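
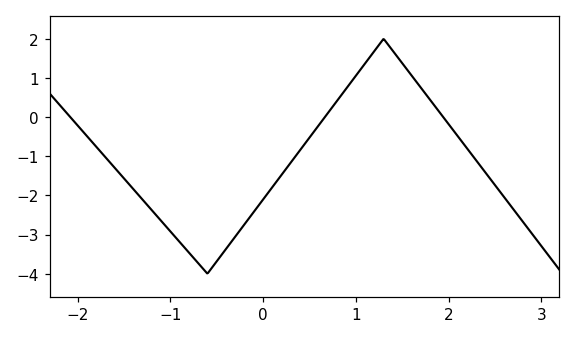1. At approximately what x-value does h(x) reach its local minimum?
-0.6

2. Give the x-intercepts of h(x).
-2.08, 0.667, 1.94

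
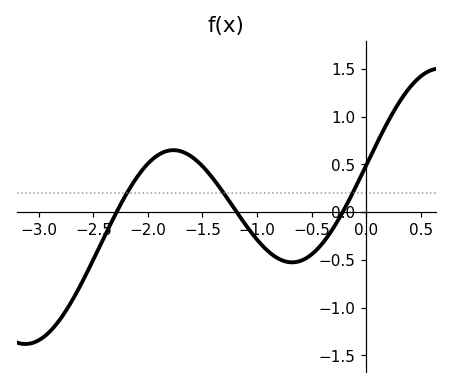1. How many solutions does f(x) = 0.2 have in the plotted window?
3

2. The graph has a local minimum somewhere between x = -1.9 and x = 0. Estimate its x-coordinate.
-0.7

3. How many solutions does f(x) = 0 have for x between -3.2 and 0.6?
3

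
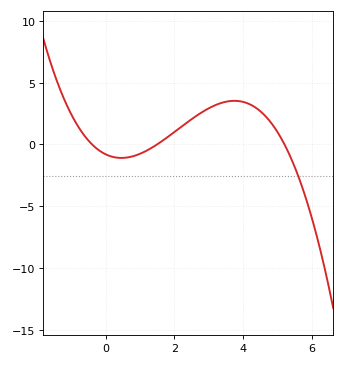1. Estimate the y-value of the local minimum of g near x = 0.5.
-1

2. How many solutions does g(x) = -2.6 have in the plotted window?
1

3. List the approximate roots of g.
-0.4, 1.4, 5.2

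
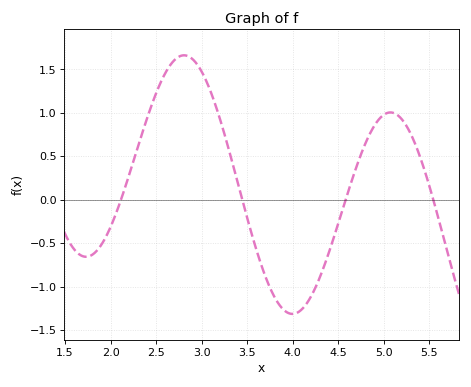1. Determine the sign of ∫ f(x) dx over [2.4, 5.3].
positive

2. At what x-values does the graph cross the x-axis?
2.1, 3.4, 4.6, 5.5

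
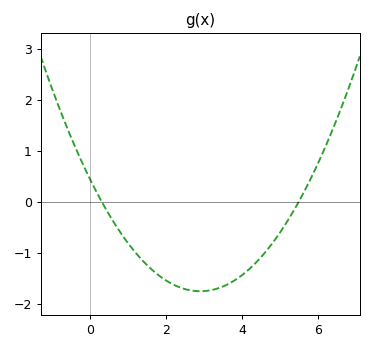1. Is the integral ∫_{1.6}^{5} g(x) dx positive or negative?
negative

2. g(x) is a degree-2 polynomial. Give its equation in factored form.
y = 0.26(x - 0.3)(x - 5.5)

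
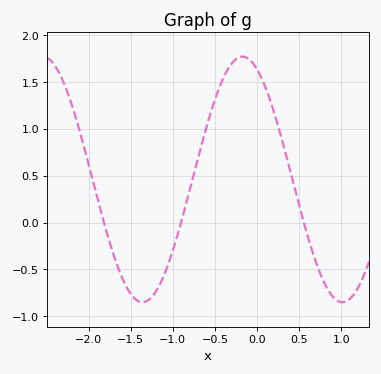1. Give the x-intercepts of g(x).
-1.8, -0.9, 0.6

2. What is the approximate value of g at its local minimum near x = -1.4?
-0.85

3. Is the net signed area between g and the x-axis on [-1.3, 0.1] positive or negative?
positive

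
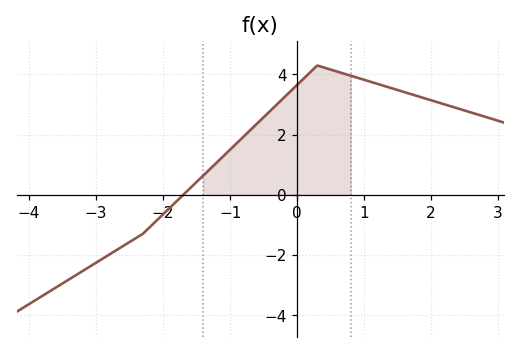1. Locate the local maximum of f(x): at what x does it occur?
0.301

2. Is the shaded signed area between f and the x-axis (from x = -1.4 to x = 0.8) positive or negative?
positive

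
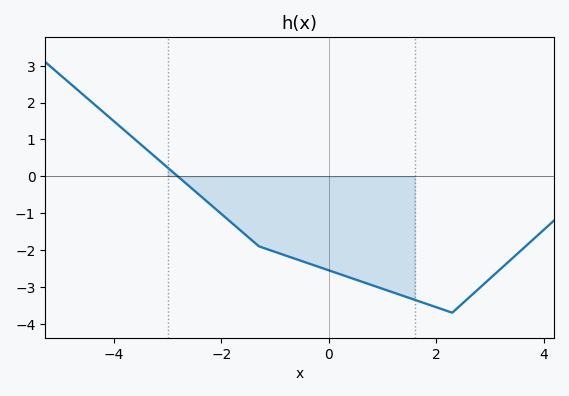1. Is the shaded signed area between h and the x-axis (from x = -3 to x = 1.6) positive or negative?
negative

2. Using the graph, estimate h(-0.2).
-2.45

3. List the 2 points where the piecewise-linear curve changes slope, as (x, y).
(-1.3, -1.9); (2.3, -3.7)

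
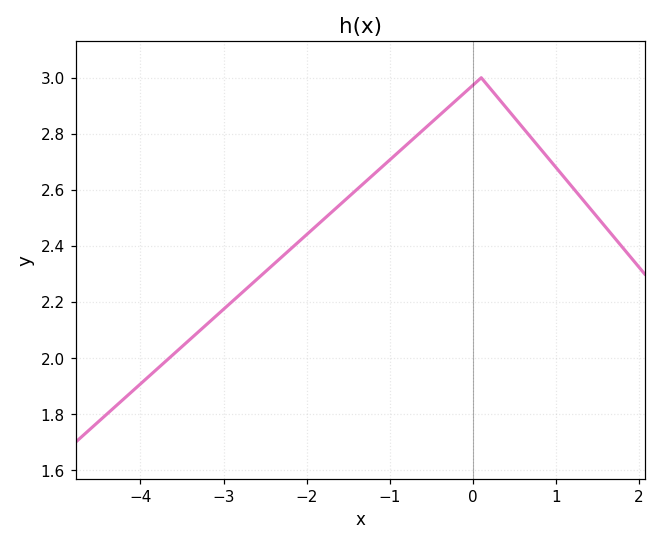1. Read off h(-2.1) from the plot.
2.42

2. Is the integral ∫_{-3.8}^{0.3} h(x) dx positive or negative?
positive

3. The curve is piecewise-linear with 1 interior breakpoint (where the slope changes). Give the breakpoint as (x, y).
(0.1, 3)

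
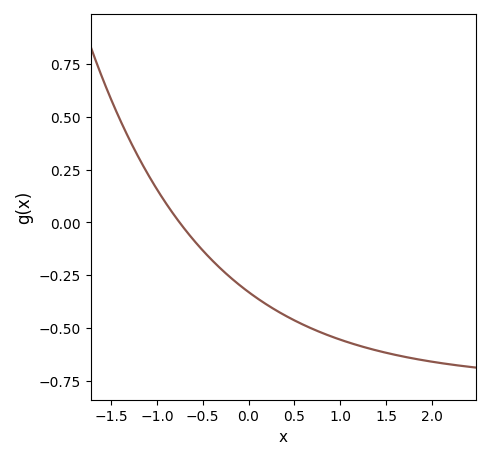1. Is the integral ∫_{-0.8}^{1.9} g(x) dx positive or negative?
negative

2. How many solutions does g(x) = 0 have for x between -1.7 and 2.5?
1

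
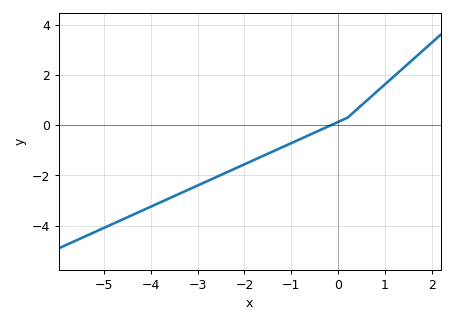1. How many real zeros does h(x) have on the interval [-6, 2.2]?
1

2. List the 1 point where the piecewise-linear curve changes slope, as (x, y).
(0.2, 0.3)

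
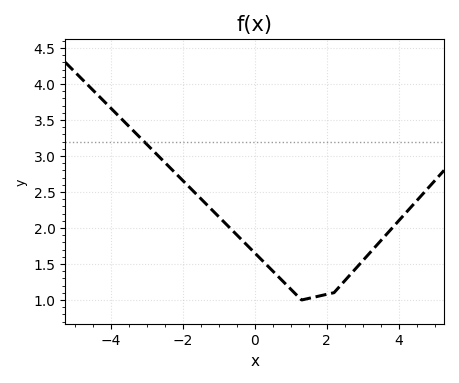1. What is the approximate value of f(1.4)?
1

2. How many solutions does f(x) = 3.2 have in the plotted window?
1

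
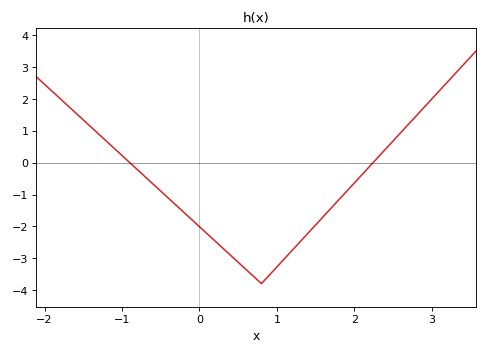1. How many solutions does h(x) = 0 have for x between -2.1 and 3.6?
2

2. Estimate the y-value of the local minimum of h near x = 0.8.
-3.8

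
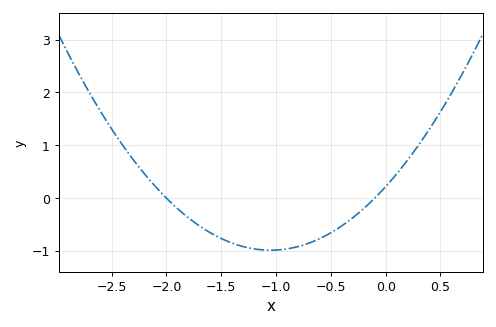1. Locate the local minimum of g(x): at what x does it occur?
-1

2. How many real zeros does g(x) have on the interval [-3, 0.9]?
2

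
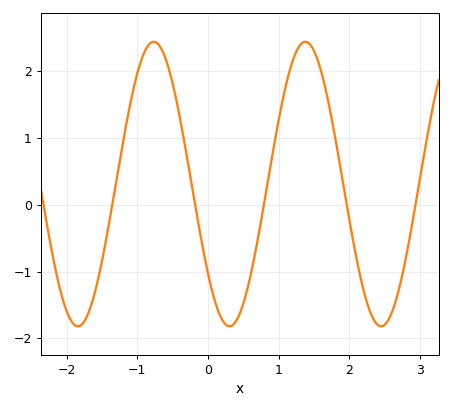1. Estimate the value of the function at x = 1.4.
2.43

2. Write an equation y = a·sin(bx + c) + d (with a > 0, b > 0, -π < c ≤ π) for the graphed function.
y = 2.13sin(2.93x - 2.46) + 0.31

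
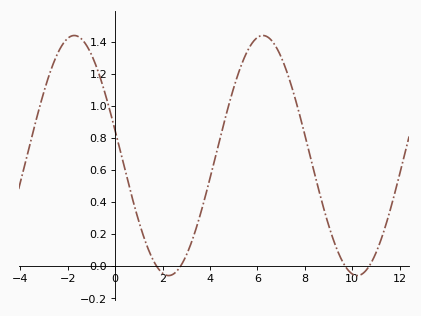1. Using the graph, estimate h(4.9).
1.06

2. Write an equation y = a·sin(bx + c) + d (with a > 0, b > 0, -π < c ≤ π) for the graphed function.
y = 0.75sin(0.79x + 2.93) + 0.69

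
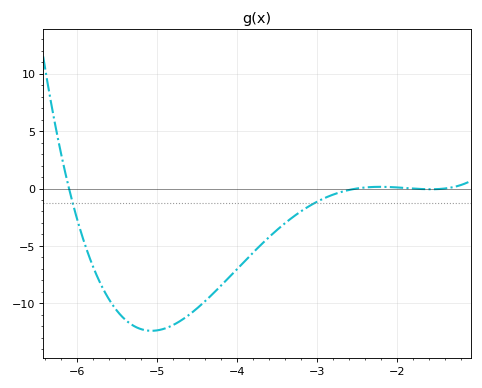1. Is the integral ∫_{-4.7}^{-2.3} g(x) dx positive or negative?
negative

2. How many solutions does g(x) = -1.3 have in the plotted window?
2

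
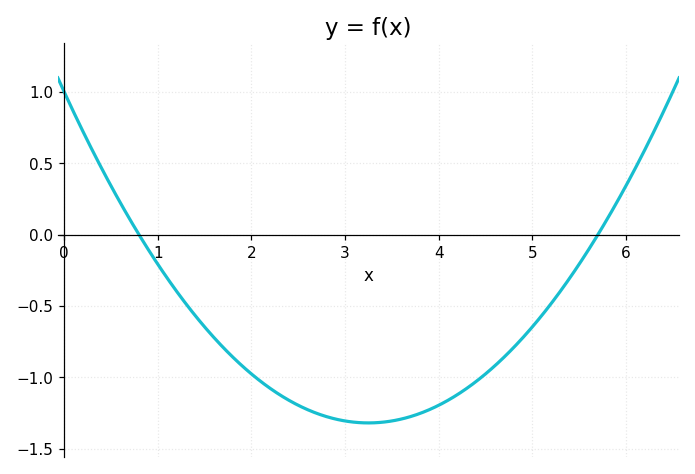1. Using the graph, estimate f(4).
-1.2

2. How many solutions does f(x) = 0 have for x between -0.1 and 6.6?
2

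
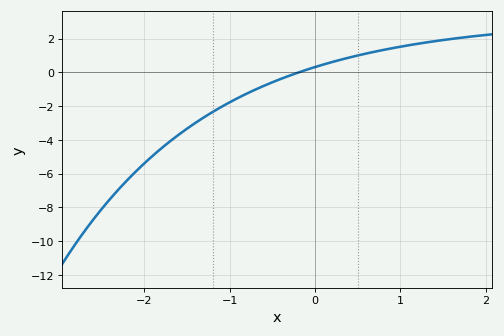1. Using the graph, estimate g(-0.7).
-1.03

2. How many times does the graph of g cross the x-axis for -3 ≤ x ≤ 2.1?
1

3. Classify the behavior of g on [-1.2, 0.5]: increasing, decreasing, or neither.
increasing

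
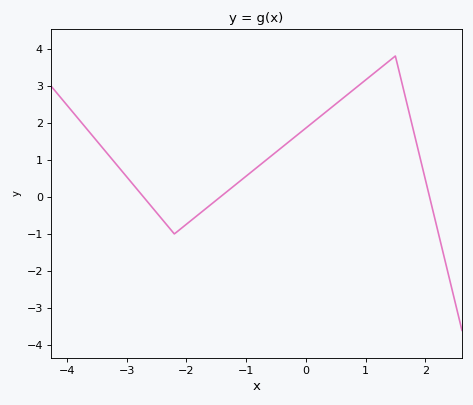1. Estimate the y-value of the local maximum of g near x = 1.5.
3.8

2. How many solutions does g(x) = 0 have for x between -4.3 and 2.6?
3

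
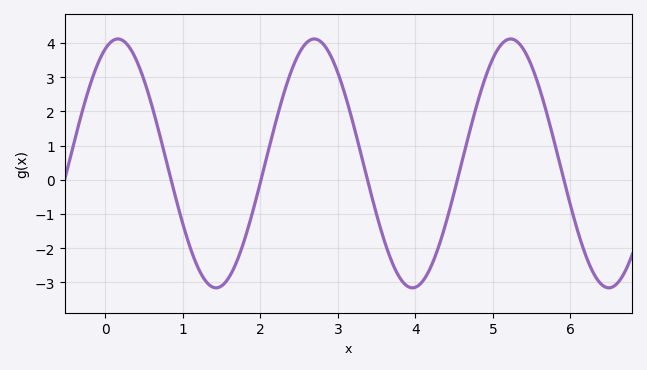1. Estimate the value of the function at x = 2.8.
4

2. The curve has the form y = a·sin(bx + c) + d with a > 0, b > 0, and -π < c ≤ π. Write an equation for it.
y = 3.64sin(2.48x + 1.17) + 0.48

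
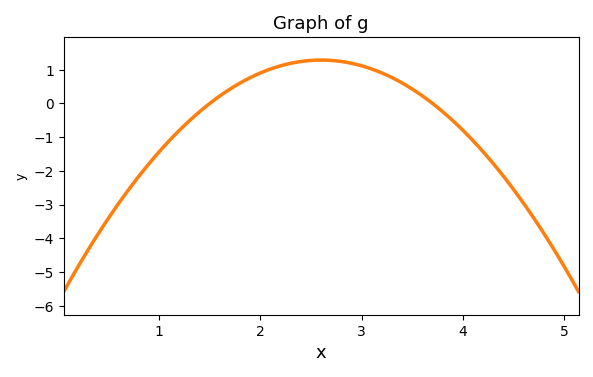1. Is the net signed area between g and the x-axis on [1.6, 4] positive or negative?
positive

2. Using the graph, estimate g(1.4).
-0.244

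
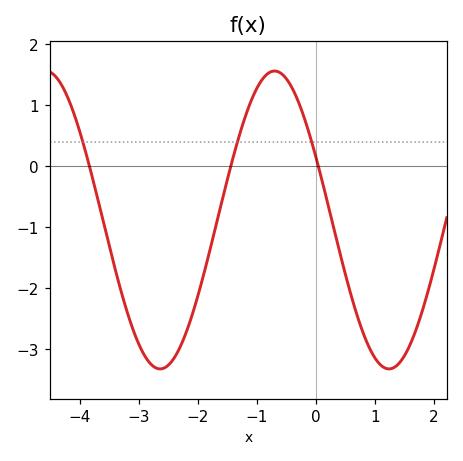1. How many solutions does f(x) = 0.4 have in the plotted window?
3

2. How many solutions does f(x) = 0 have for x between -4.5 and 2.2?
3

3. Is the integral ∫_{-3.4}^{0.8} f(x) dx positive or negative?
negative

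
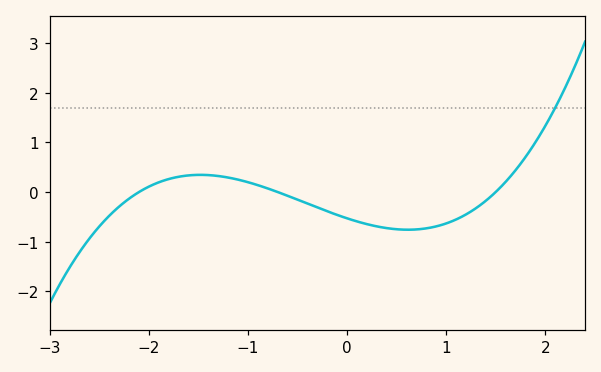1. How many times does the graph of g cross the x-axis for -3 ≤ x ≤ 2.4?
3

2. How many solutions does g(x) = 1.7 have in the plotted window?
1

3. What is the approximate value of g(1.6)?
0.204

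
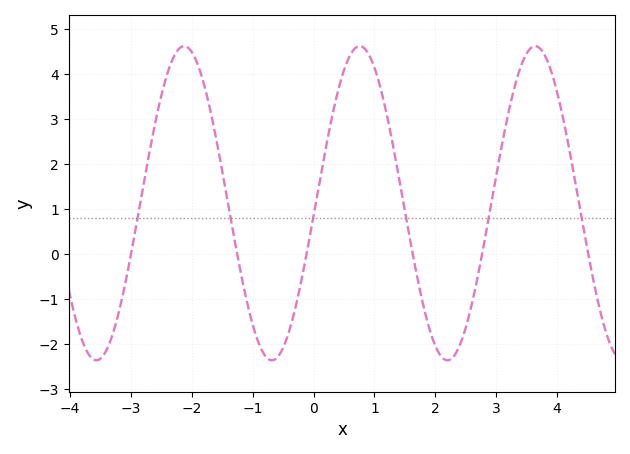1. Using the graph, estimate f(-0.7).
-2.36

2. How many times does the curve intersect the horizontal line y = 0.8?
6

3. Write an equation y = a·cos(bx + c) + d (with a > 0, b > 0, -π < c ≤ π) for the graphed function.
y = 3.49cos(2.18x - 1.65) + 1.13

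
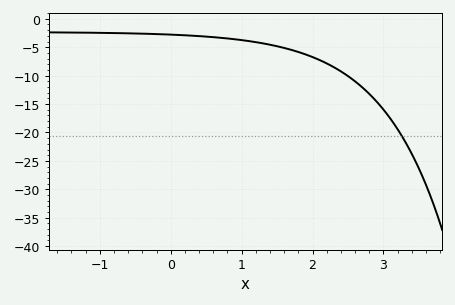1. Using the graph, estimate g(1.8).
-5.84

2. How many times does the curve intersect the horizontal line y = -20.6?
1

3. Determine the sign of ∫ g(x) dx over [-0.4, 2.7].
negative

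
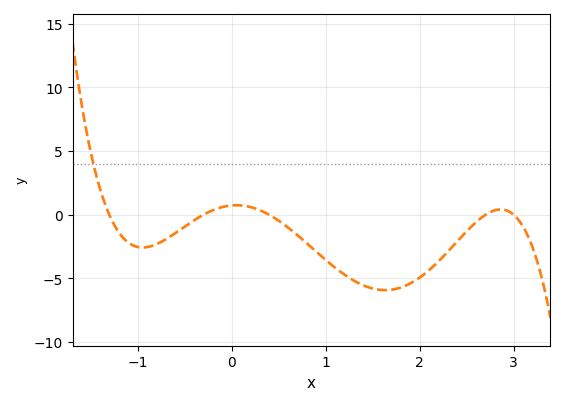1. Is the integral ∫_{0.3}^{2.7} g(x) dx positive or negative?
negative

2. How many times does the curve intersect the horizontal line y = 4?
1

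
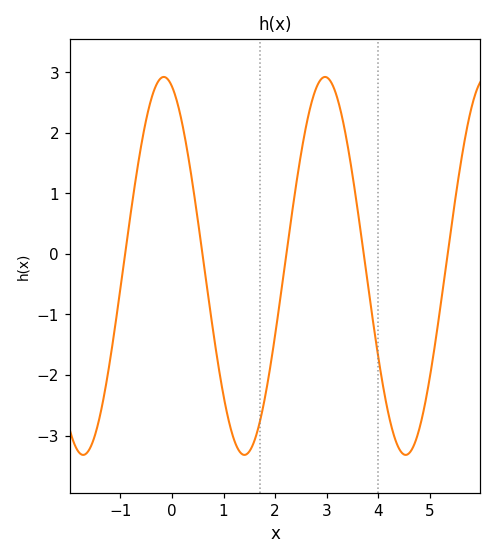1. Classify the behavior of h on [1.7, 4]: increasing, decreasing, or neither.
neither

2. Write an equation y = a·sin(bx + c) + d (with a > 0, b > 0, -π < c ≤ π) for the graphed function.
y = 3.12sin(2.01x + 1.89) - 0.2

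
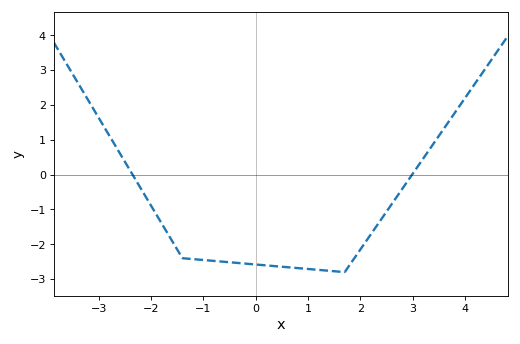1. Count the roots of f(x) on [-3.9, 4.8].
2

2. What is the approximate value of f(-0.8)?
-2.48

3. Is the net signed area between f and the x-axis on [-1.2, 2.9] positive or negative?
negative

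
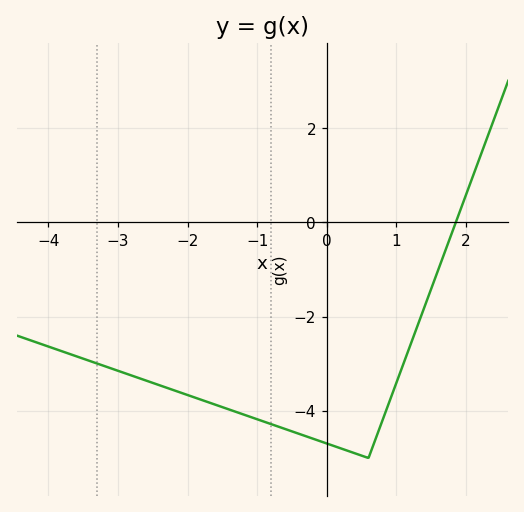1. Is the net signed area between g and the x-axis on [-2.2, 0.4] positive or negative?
negative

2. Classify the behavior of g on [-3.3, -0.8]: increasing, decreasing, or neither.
decreasing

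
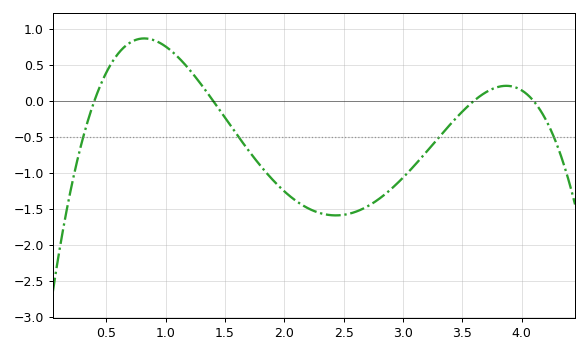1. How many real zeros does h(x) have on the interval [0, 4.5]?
4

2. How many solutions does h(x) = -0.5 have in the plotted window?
4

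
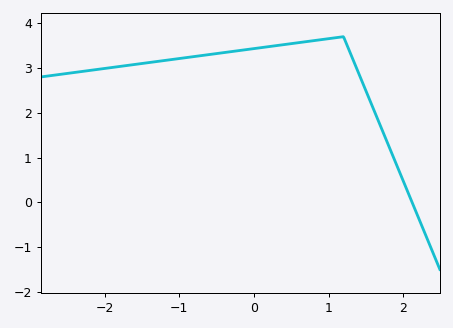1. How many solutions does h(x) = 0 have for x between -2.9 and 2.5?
1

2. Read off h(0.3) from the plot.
3.5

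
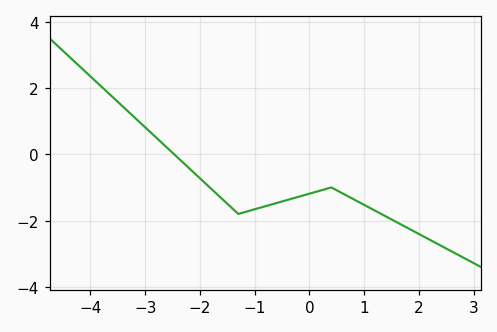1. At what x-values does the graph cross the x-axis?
-2.47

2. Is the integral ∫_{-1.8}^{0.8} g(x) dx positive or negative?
negative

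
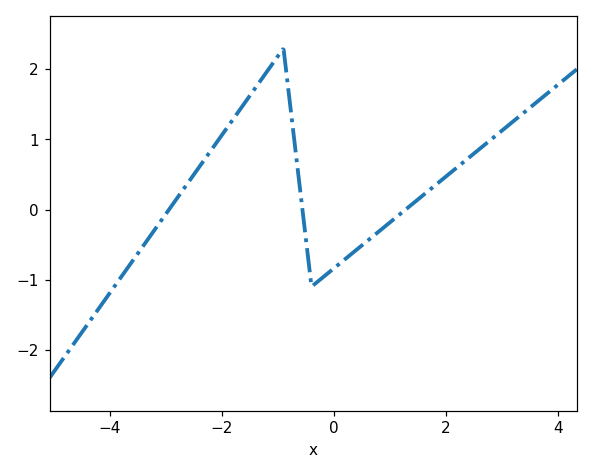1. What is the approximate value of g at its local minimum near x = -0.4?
-1.1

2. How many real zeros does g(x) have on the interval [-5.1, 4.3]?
3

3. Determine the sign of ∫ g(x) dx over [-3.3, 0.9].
positive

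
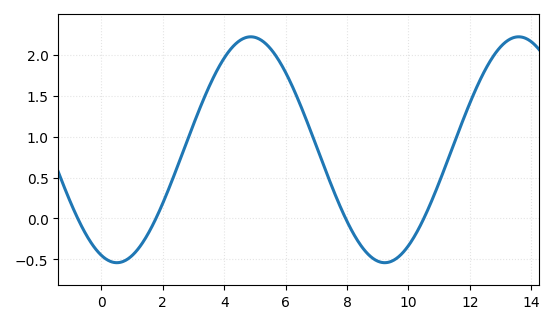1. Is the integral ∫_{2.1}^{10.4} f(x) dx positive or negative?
positive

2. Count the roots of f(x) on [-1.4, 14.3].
4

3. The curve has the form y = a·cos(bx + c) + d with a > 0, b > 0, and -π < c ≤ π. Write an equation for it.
y = 1.38cos(0.72x + 2.8) + 0.84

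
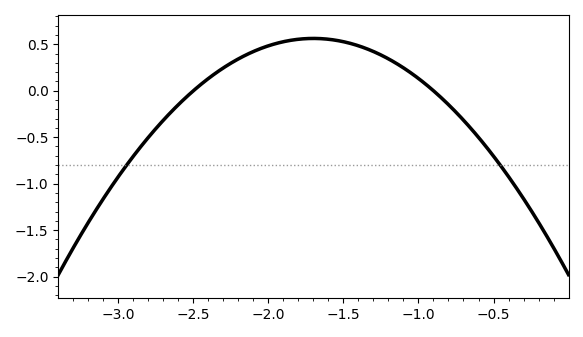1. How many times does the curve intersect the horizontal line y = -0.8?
2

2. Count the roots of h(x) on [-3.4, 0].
2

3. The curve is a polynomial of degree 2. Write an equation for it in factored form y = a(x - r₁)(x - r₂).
y = -0.88(x + 2.5)(x + 0.9)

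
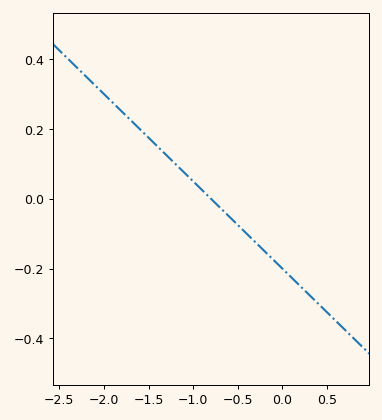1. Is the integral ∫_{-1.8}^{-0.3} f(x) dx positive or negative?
positive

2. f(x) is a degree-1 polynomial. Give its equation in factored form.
y = -0.25(x + 0.8)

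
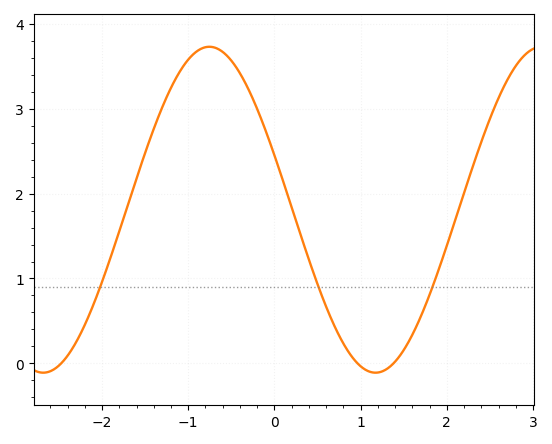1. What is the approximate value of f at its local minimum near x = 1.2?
-0.11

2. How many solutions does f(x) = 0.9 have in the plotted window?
3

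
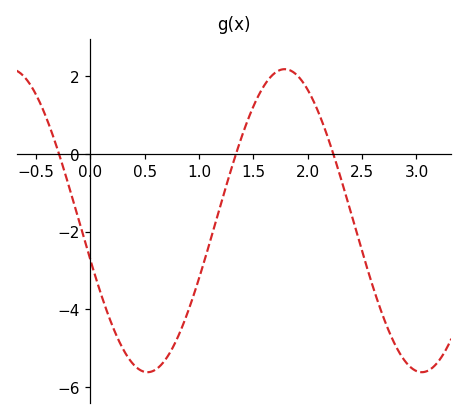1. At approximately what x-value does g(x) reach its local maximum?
1.8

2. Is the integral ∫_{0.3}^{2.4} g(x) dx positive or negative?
negative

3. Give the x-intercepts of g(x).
-0.3, 1.3, 2.2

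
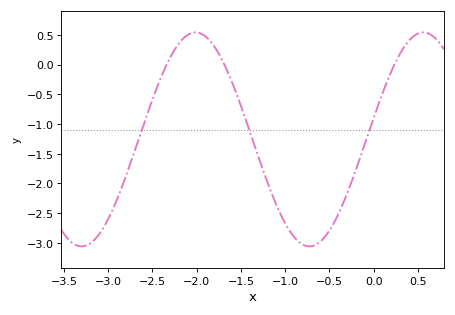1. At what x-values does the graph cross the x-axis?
-2.3, -1.7, 0.2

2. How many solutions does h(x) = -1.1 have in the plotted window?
3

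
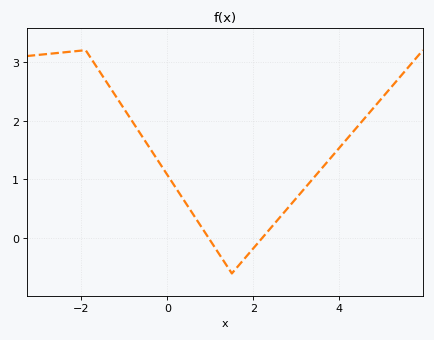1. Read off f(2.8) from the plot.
0.511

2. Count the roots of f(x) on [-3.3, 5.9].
2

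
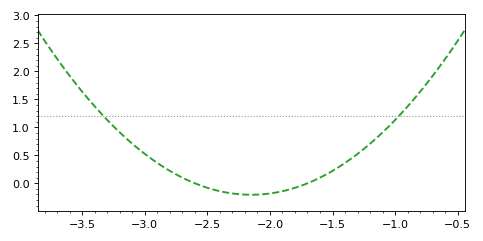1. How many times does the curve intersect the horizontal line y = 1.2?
2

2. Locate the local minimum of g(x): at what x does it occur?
-2.15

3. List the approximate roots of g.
-2.6, -1.7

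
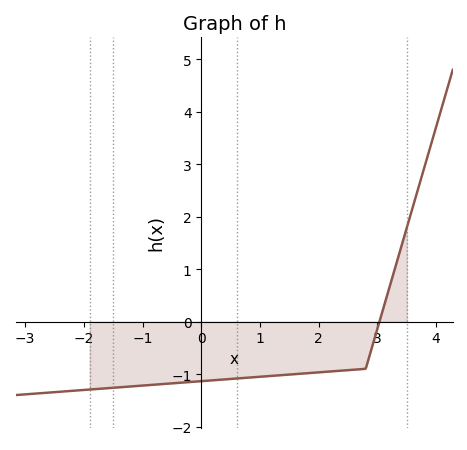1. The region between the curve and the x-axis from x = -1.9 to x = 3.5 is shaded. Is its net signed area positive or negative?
negative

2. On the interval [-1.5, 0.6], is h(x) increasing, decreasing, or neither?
increasing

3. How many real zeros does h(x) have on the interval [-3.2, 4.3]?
1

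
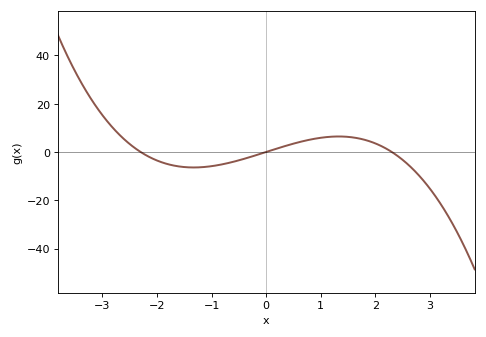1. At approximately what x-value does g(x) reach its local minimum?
-1.4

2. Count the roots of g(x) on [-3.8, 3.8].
3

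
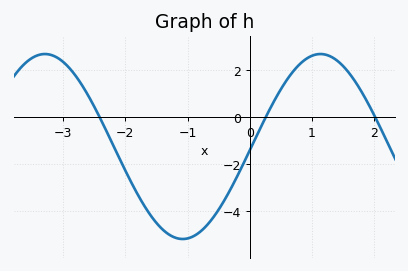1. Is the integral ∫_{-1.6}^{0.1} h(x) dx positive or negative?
negative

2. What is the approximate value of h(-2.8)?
1.78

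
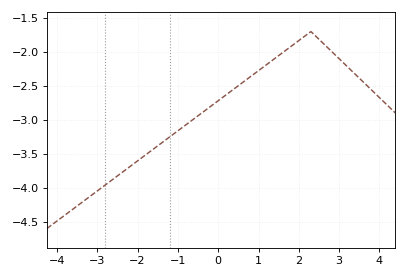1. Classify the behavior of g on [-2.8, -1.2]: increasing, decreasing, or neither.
increasing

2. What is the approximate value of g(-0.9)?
-3.12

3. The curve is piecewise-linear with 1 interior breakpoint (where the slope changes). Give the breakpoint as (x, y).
(2.3, -1.7)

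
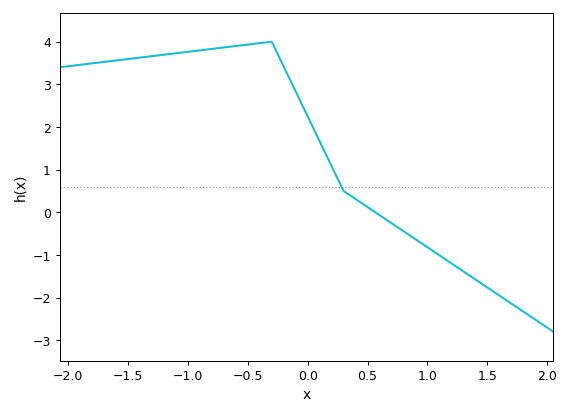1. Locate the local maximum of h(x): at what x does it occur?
-0.301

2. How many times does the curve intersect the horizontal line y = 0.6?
1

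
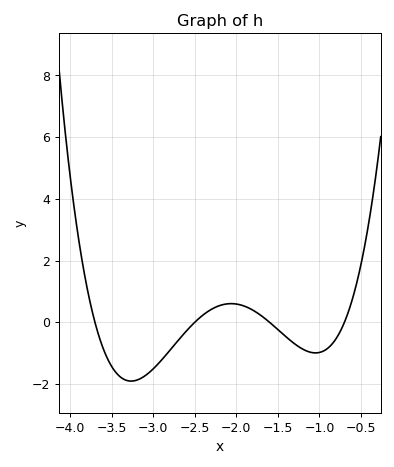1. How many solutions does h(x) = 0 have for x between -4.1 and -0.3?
4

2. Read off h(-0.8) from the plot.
-0.6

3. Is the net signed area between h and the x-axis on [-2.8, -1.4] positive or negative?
positive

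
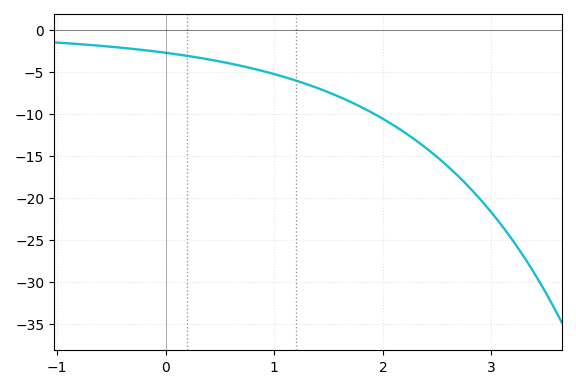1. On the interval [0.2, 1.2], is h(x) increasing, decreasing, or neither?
decreasing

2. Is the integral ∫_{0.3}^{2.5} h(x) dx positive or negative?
negative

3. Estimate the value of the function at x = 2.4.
-14.1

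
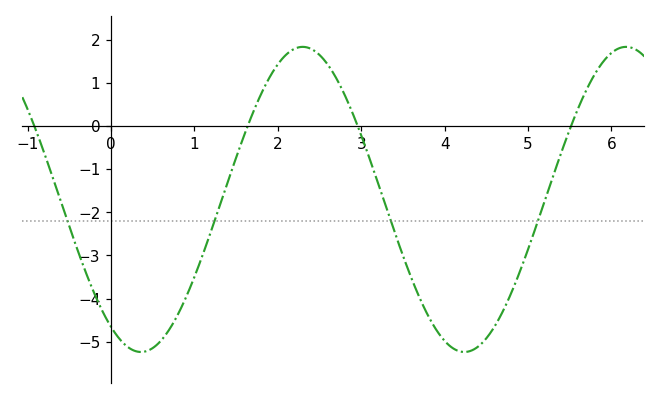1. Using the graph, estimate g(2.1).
1.7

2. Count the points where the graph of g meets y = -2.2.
4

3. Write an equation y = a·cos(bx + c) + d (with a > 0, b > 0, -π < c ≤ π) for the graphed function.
y = 3.54cos(1.6x + 2.6) - 1.7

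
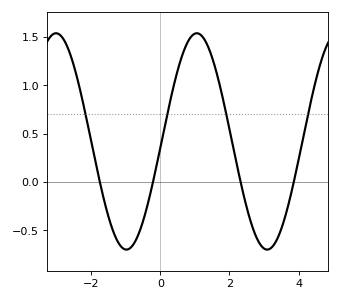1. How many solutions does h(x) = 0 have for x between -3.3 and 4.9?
4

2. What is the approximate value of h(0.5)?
1.16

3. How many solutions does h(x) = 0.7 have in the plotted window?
4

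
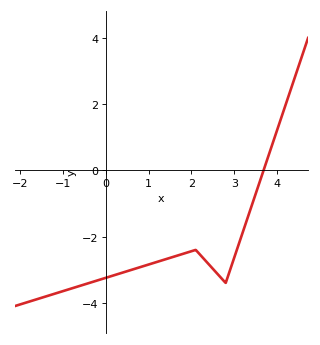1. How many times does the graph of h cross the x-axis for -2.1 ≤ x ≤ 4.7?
1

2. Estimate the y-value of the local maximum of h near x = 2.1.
-2.4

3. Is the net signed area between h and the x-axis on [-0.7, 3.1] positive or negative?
negative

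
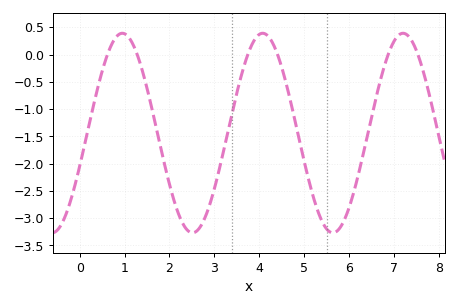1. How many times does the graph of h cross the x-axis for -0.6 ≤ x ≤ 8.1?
6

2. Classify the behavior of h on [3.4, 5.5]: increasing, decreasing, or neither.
neither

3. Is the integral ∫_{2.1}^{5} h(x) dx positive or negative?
negative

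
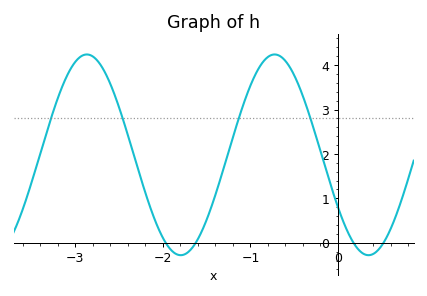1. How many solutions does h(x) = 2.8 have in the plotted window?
4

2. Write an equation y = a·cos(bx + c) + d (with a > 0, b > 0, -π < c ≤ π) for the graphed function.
y = 2.26cos(2.93x + 2.12) + 1.98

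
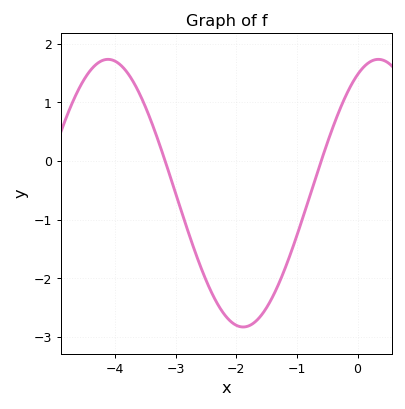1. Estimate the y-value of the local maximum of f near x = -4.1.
1.7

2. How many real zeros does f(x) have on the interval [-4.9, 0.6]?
2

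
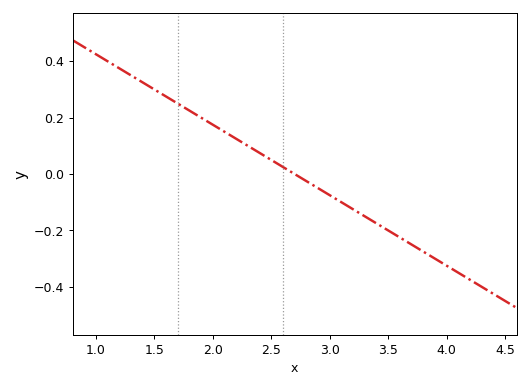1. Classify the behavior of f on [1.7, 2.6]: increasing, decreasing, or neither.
decreasing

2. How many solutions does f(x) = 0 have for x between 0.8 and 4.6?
1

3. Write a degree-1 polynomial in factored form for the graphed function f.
y = -0.25(x - 2.7)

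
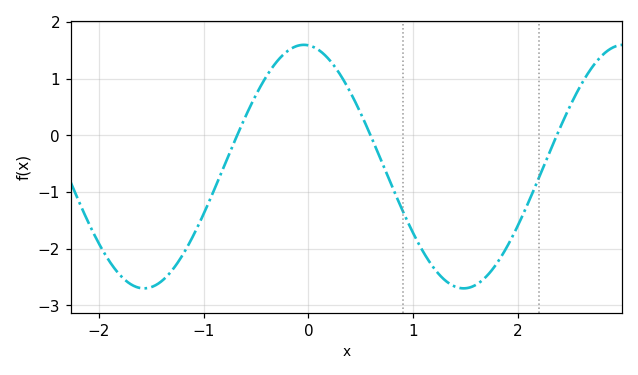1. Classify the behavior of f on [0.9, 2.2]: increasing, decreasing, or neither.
neither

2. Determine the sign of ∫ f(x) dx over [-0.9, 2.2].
negative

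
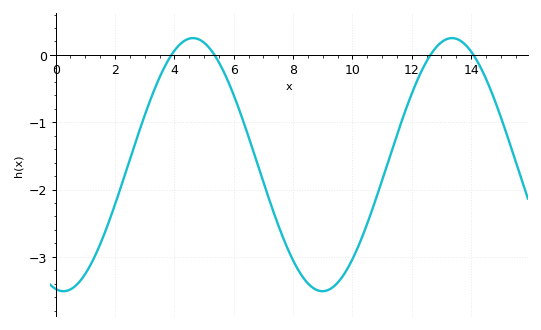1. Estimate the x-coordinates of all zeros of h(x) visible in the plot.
4, 5.4, 12.6, 14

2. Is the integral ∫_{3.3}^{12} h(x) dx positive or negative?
negative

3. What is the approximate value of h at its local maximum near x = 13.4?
0.2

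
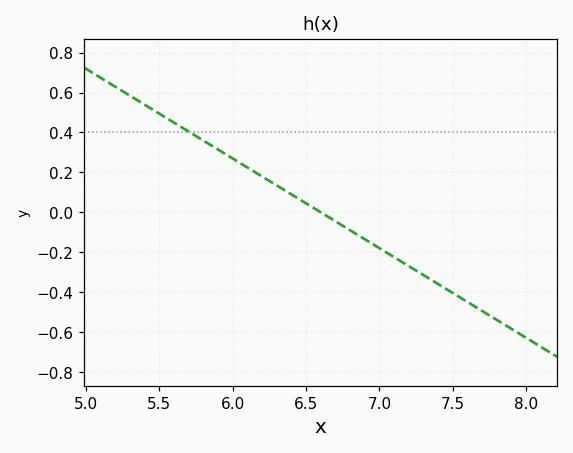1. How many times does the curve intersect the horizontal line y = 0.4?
1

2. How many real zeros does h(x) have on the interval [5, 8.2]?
1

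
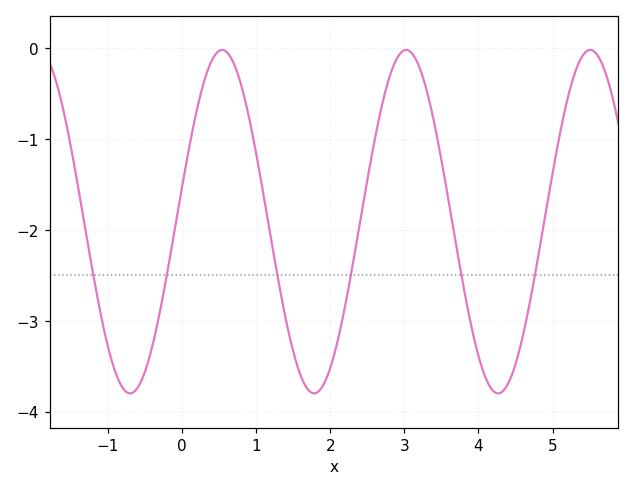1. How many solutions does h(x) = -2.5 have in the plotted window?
6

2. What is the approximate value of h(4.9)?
-1.8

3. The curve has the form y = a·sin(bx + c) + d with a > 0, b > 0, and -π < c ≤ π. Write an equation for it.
y = 1.89sin(2.5x + 0.2) - 1.91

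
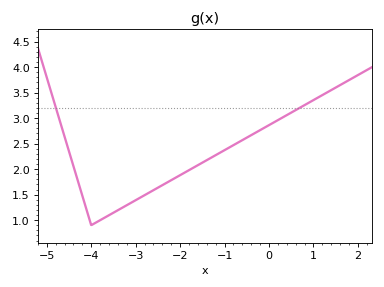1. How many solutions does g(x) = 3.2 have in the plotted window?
2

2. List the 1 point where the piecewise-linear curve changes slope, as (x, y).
(-4, 0.9)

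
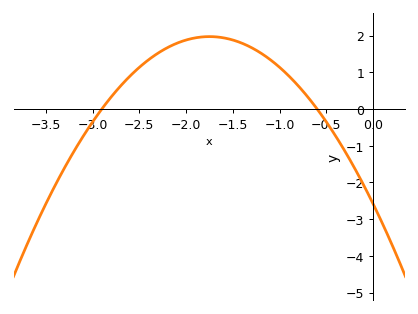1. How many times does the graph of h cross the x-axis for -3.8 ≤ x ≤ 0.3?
2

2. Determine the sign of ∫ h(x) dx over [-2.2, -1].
positive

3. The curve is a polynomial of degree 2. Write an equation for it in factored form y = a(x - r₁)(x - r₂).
y = -1.49(x + 2.9)(x + 0.6)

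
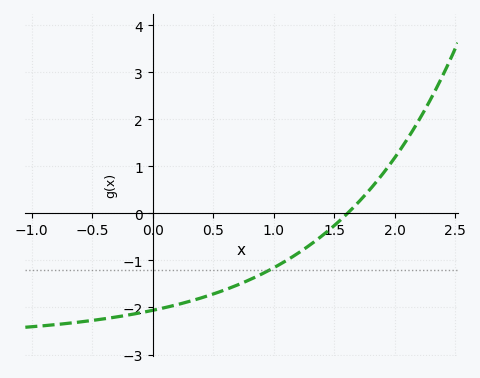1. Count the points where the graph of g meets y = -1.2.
1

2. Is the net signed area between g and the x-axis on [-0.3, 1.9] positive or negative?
negative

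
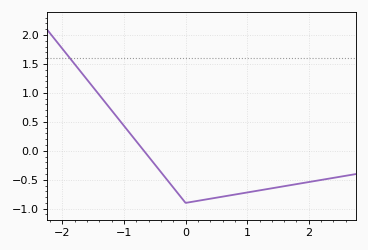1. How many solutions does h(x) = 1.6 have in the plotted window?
1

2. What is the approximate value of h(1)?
-0.7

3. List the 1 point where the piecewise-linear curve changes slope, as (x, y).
(0, -0.9)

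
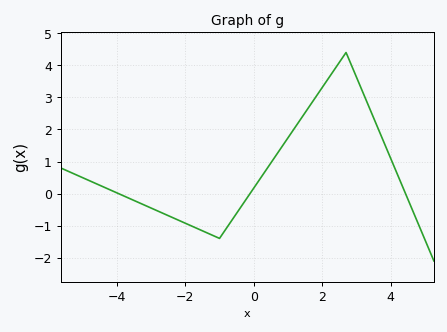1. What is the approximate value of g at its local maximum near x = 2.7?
4.4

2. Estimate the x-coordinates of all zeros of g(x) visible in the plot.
-4, -0.2, 4.4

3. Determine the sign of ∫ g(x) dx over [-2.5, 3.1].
positive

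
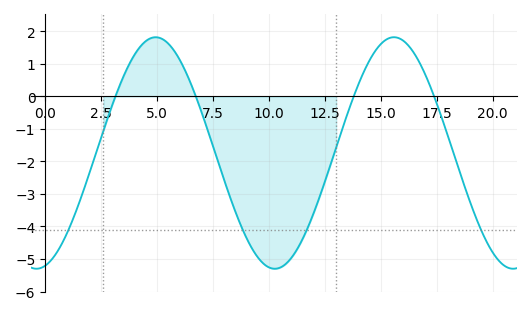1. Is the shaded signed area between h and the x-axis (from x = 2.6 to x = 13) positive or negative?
negative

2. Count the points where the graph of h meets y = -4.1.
4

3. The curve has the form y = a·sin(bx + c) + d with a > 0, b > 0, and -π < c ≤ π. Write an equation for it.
y = 3.56sin(0.59x - 1.3) - 1.74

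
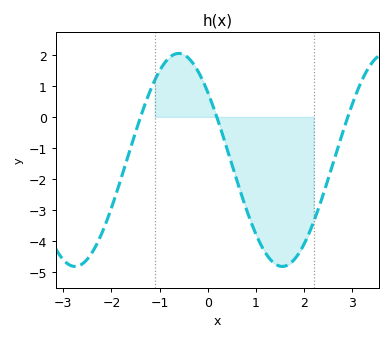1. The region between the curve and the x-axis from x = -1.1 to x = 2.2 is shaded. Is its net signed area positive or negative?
negative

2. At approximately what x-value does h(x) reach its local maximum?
-0.603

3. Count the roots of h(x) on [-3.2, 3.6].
3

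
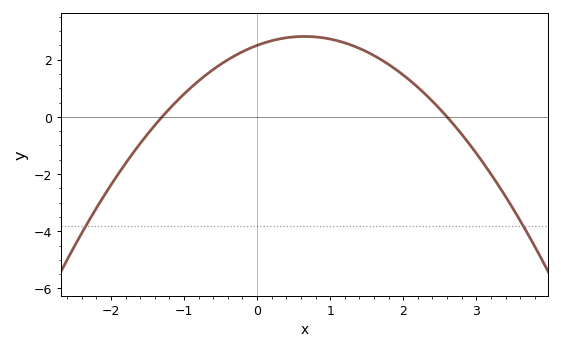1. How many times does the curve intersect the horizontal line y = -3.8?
2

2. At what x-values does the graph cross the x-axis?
-1.3, 2.6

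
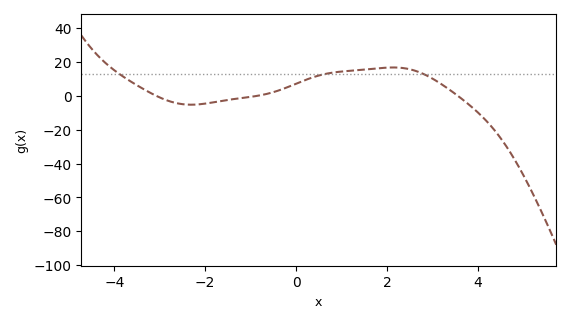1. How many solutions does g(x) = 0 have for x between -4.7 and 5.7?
3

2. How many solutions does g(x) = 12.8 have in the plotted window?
3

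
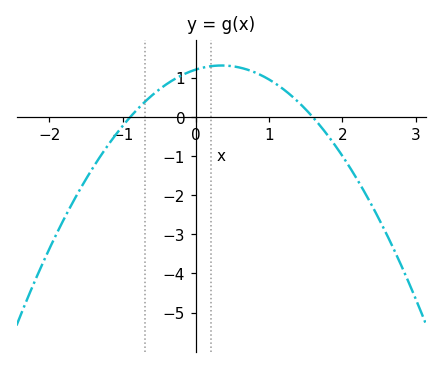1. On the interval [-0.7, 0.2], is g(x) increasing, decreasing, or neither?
increasing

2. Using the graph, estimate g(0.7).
1.2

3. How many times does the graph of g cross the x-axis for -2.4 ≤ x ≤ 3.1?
2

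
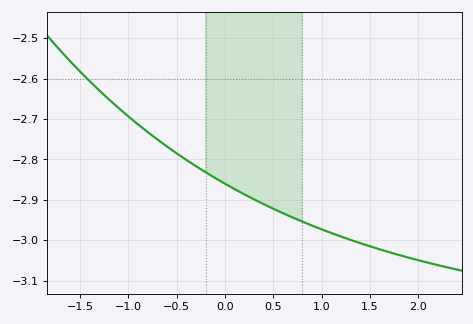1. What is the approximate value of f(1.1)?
-2.98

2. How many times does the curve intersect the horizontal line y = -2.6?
1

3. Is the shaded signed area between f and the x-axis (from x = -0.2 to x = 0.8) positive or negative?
negative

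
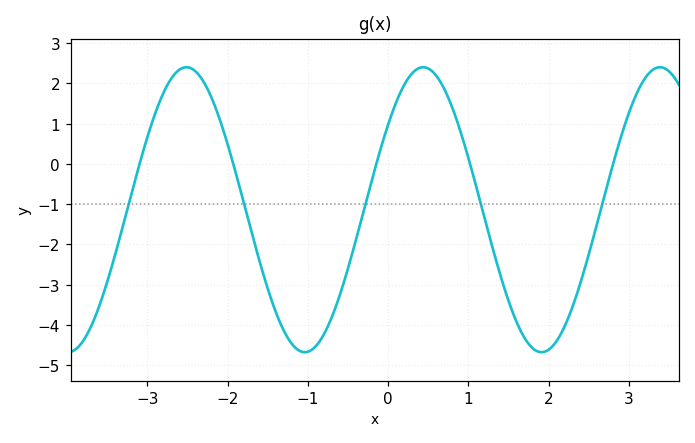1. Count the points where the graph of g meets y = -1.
5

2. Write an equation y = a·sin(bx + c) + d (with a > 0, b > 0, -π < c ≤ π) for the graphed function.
y = 3.54sin(2.13x + 0.64) - 1.14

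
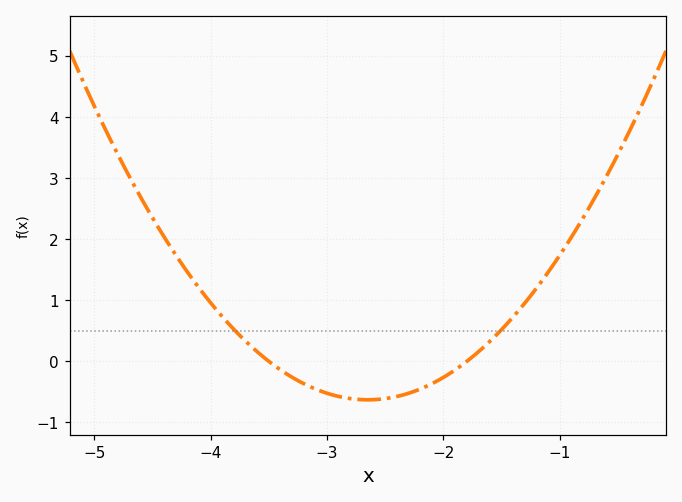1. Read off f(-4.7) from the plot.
3.03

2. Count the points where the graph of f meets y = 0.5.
2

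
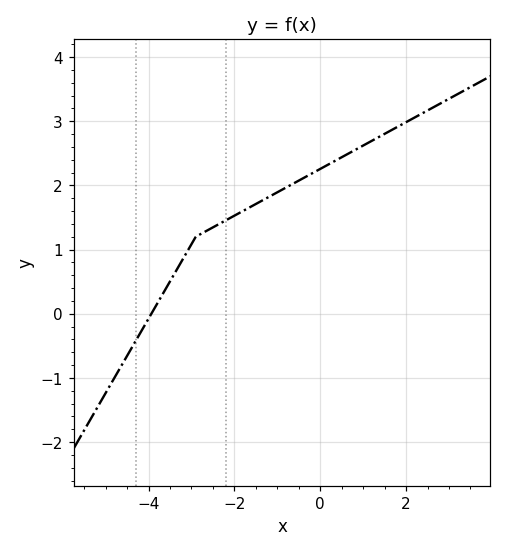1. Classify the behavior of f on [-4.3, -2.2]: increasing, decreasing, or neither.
increasing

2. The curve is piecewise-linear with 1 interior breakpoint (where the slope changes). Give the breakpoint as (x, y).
(-2.9, 1.2)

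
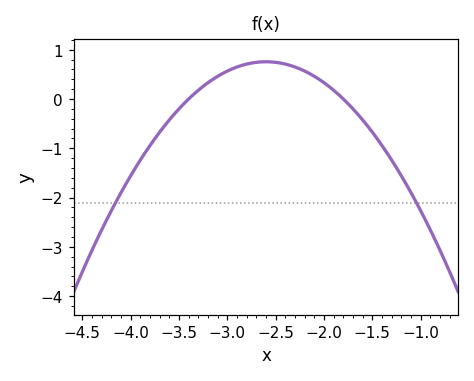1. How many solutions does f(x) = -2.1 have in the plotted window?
2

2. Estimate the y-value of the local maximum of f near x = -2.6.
0.755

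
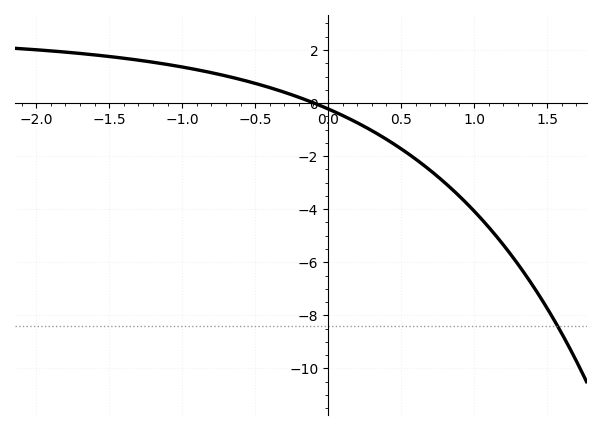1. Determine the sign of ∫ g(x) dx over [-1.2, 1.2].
negative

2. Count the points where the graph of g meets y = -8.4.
1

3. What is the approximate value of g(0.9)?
-3.51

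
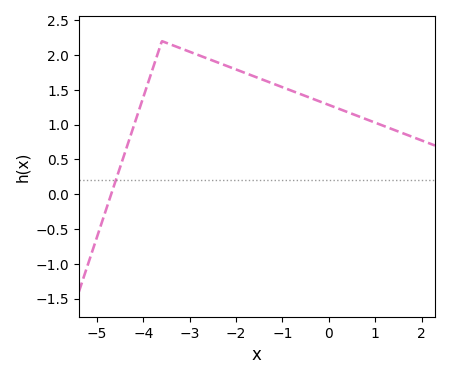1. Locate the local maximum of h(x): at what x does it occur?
-3.6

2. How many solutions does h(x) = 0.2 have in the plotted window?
1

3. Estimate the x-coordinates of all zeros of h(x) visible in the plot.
-4.69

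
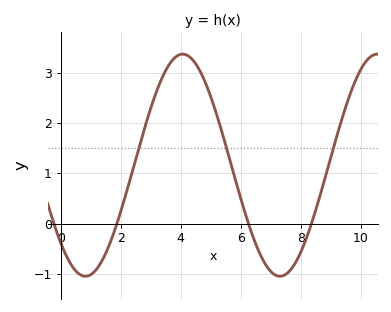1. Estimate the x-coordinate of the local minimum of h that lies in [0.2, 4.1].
0.826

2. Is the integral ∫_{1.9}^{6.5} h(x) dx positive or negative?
positive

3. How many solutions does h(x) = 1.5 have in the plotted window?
3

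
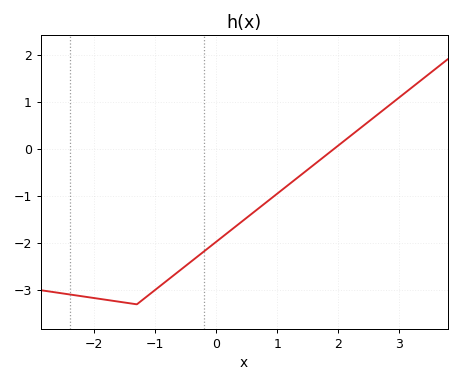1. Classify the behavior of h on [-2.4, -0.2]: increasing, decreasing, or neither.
neither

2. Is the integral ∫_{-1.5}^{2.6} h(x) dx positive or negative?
negative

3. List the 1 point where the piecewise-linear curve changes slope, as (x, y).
(-1.3, -3.3)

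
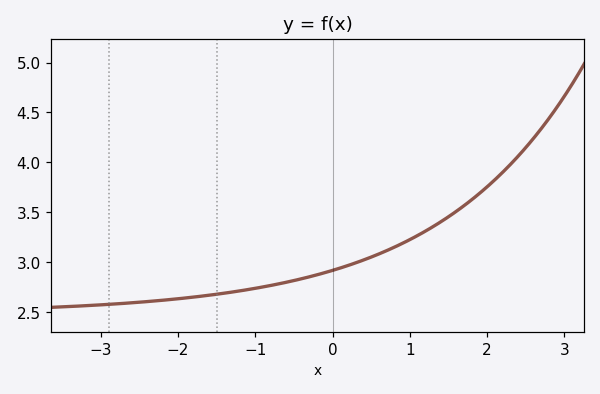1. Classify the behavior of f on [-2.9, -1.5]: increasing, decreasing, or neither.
increasing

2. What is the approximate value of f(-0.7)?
2.8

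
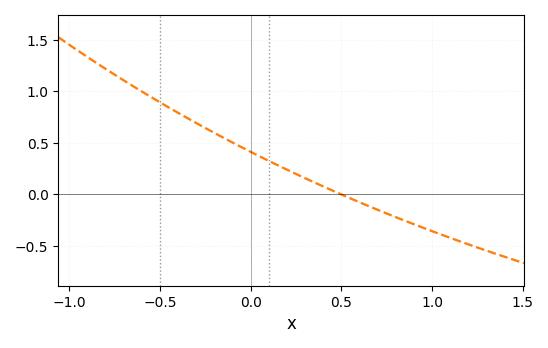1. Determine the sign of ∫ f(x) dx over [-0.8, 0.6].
positive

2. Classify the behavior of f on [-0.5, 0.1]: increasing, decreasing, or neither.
decreasing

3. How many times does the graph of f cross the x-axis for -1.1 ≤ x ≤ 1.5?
1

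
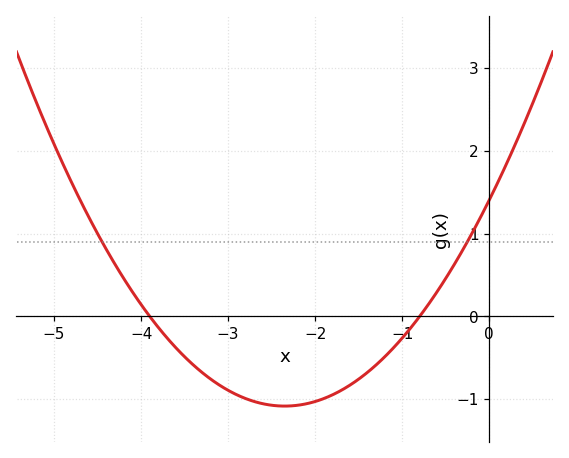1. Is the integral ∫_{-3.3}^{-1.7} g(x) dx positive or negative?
negative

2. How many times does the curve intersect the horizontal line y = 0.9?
2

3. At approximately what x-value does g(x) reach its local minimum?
-2.3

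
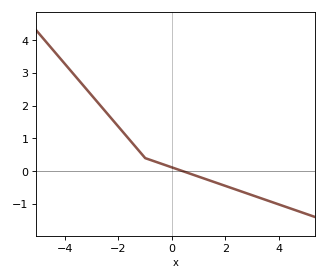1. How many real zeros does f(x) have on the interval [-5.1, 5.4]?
1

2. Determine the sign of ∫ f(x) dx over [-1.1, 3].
negative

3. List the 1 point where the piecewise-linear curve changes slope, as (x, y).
(-1, 0.4)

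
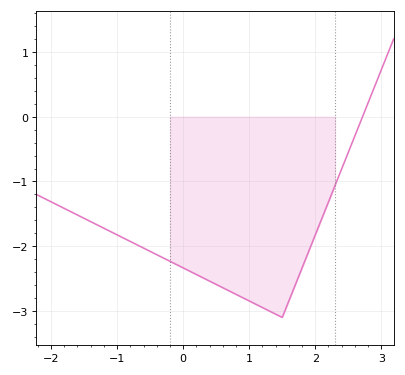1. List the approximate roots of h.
2.72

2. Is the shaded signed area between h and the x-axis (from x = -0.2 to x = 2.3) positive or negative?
negative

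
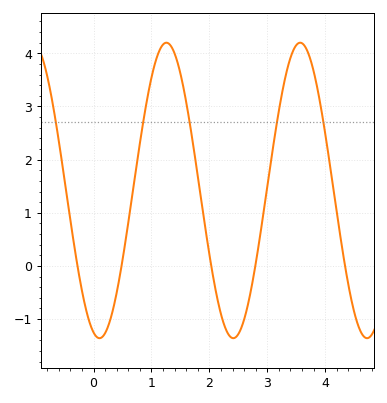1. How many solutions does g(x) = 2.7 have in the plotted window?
5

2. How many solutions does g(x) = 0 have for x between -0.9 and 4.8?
5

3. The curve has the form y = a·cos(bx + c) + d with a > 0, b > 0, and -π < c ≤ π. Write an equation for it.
y = 2.78cos(2.7x + 2.9) + 1.42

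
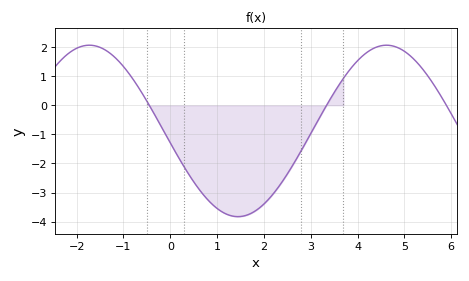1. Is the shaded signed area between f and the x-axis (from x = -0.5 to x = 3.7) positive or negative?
negative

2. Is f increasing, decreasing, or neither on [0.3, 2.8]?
neither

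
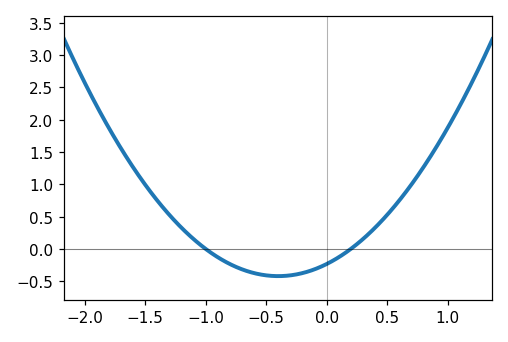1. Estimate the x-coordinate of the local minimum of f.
-0.4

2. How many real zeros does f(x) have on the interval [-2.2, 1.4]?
2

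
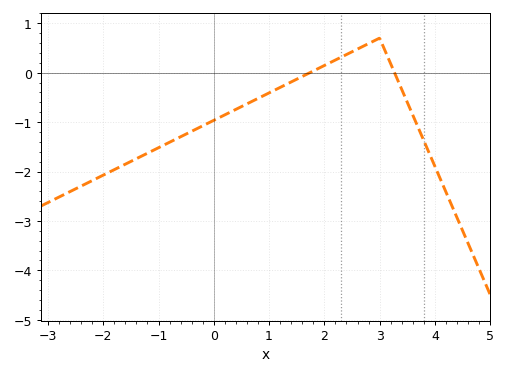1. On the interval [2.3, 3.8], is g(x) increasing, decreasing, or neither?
neither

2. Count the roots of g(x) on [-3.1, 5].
2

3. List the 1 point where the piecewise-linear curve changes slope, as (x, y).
(3, 0.7)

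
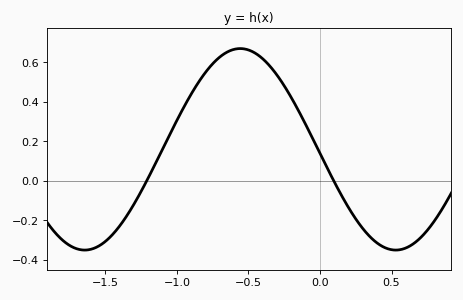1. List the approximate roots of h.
-1.2, 0.1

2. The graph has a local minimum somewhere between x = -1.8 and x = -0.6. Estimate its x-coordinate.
-1.65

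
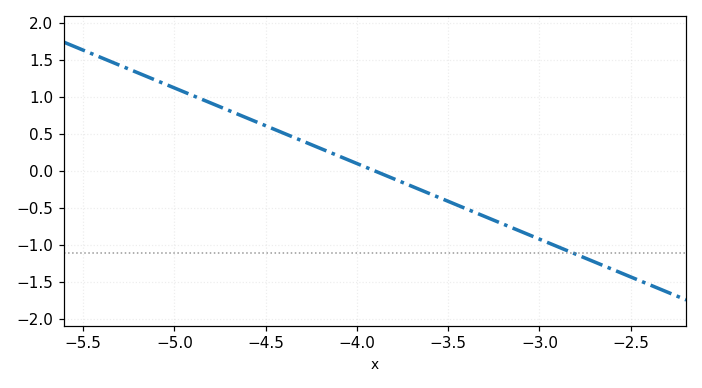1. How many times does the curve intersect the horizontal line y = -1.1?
1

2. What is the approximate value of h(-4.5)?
0.6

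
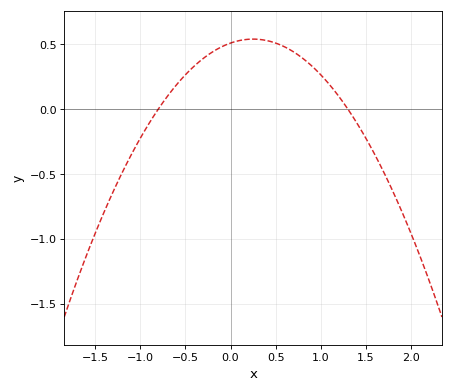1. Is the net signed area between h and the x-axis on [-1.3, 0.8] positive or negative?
positive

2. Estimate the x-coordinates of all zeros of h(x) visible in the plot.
-0.8, 1.3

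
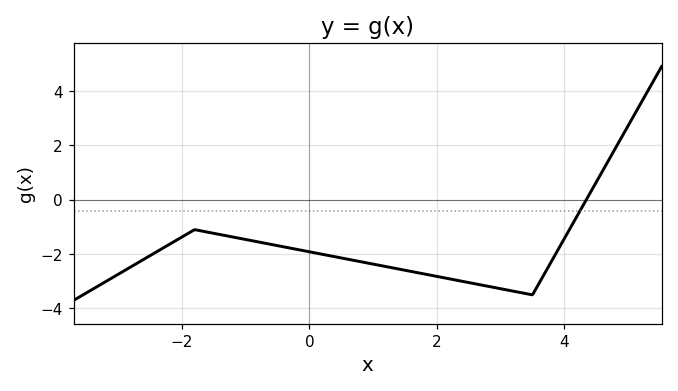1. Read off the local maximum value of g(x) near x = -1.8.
-1.2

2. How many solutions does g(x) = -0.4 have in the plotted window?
1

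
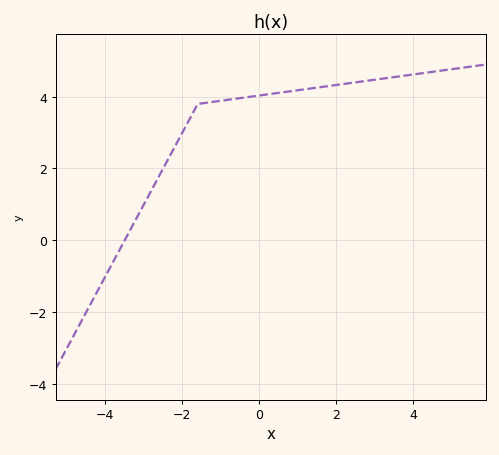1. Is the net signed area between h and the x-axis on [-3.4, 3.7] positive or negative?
positive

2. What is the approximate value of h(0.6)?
4.12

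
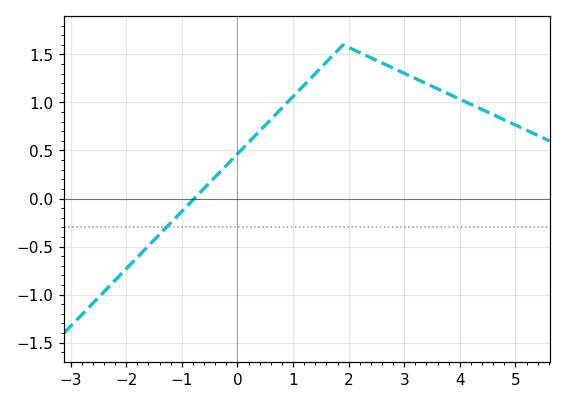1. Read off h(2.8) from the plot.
1.36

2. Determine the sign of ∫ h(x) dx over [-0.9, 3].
positive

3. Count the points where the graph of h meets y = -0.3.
1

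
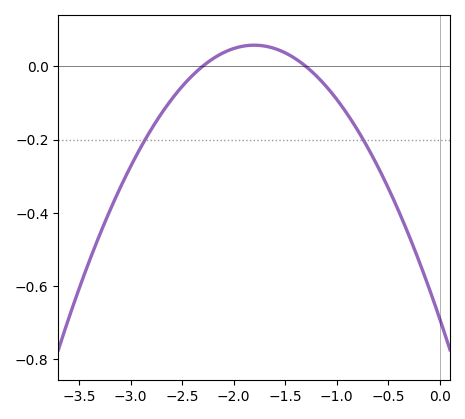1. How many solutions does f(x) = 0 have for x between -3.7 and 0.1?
2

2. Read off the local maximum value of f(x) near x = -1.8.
0.06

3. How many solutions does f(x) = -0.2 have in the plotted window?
2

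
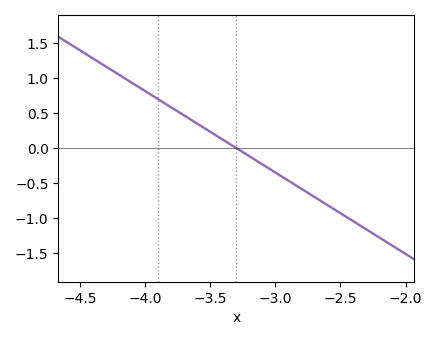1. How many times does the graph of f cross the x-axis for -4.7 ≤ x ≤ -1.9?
1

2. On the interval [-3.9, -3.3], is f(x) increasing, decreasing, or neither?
decreasing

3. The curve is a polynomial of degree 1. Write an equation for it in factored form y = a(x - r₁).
y = -1.16(x + 3.3)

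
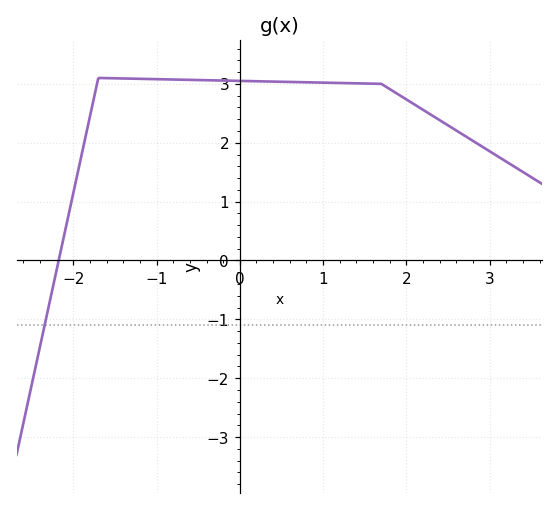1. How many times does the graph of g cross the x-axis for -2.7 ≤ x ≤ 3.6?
1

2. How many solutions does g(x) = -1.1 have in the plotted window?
1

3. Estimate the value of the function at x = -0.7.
3.1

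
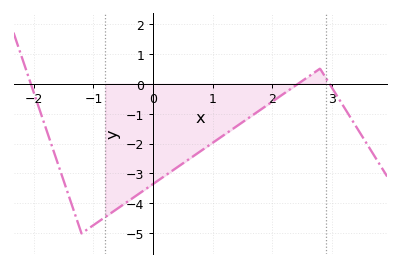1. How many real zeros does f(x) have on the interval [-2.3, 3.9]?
3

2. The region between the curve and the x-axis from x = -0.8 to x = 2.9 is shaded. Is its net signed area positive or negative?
negative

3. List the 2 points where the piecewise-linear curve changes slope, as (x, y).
(-1.2, -5); (2.8, 0.5)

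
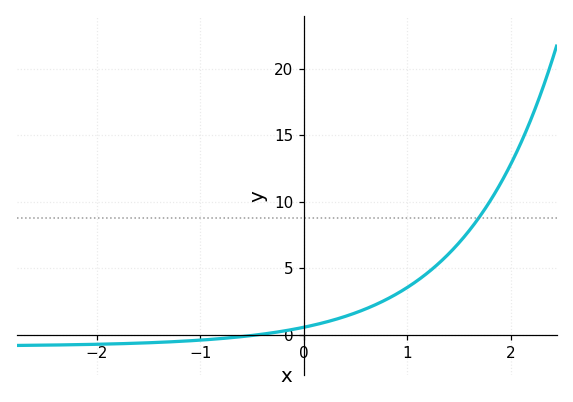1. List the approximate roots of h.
-0.44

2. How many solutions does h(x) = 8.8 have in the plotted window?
1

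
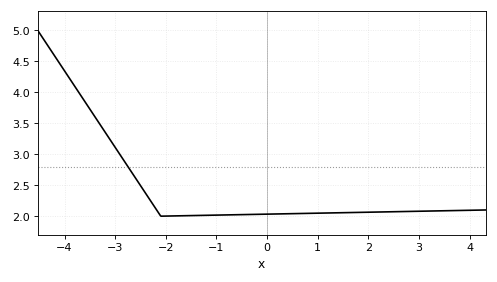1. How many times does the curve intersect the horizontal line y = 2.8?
1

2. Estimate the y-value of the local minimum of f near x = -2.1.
2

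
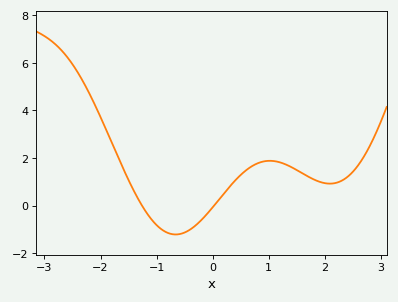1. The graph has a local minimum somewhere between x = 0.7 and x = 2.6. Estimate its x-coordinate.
2.09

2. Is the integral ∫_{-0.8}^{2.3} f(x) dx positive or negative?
positive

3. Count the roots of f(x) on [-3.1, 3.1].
2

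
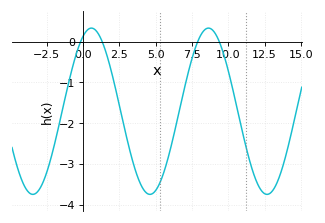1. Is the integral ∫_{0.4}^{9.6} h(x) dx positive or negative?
negative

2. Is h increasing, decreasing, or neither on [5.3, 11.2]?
neither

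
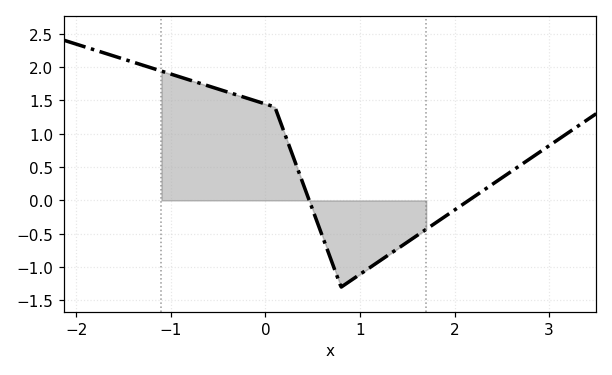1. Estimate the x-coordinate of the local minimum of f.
0.8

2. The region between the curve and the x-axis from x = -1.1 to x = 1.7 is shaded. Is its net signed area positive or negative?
positive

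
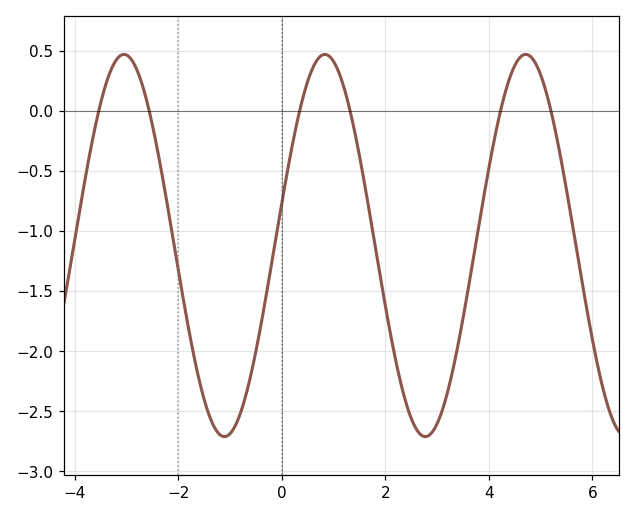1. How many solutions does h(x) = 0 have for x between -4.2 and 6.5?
6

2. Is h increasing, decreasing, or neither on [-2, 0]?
neither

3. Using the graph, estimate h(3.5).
-1.75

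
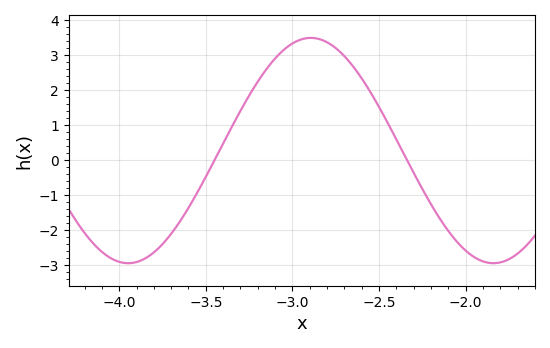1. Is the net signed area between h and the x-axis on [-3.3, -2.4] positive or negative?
positive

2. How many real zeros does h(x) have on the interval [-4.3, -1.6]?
2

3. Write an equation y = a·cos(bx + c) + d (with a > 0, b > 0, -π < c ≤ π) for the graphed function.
y = 3.22cos(2.98x + 2.34) + 0.27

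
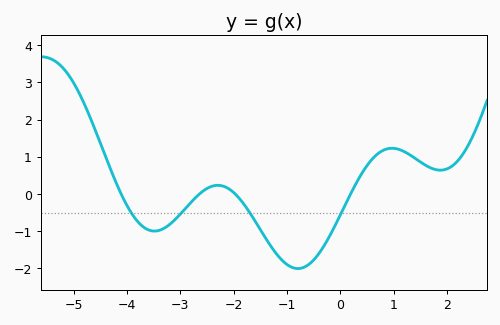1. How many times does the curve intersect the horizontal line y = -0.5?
4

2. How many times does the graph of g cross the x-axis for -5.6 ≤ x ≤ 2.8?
4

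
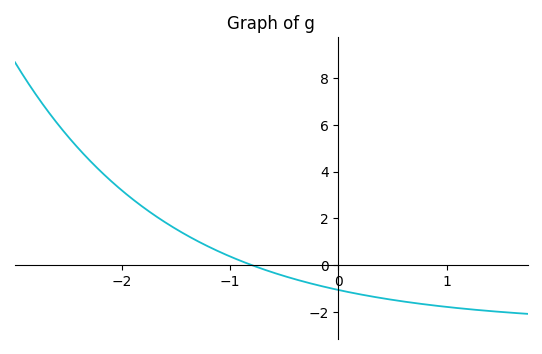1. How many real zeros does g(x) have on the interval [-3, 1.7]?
1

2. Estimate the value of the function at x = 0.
-1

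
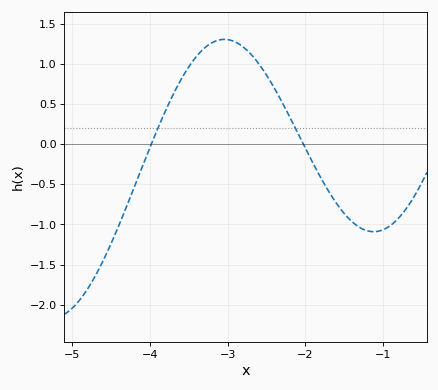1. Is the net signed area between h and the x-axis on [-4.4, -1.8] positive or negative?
positive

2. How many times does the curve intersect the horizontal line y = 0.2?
2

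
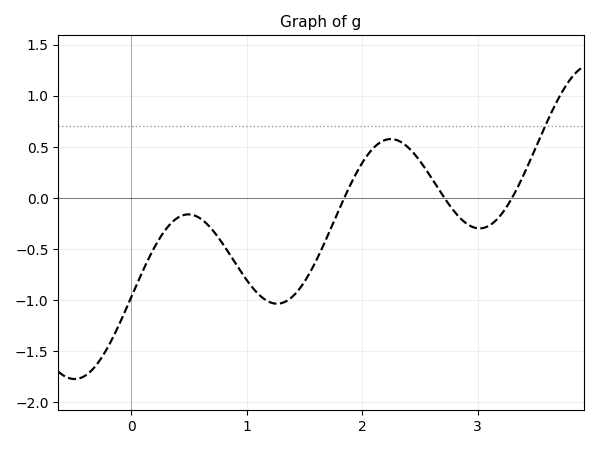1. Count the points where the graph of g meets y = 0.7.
1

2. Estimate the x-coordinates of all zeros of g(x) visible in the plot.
1.84, 2.71, 3.3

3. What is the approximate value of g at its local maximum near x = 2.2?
0.577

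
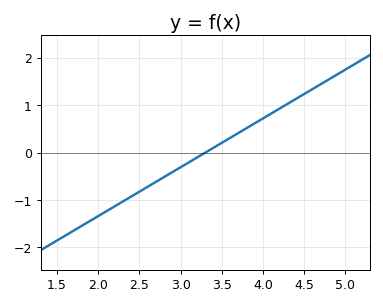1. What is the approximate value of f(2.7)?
-0.6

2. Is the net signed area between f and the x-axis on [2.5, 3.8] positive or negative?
negative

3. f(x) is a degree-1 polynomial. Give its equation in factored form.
y = 1.03(x - 3.3)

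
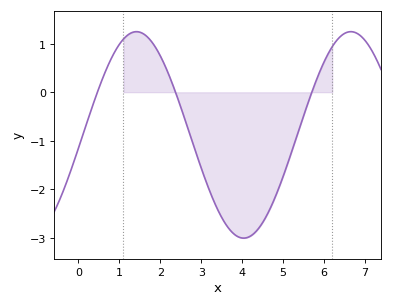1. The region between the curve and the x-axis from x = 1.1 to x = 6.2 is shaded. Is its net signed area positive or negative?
negative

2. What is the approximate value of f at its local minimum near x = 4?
-3.01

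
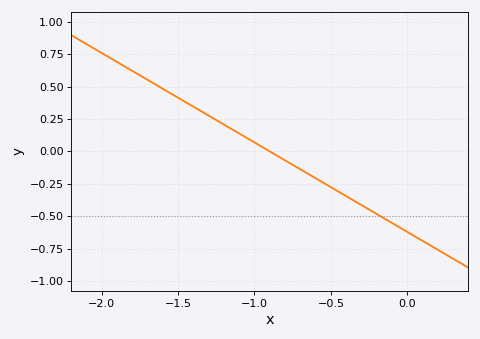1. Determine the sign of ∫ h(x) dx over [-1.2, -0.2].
negative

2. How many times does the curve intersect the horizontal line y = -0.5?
1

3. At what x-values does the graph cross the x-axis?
-0.9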